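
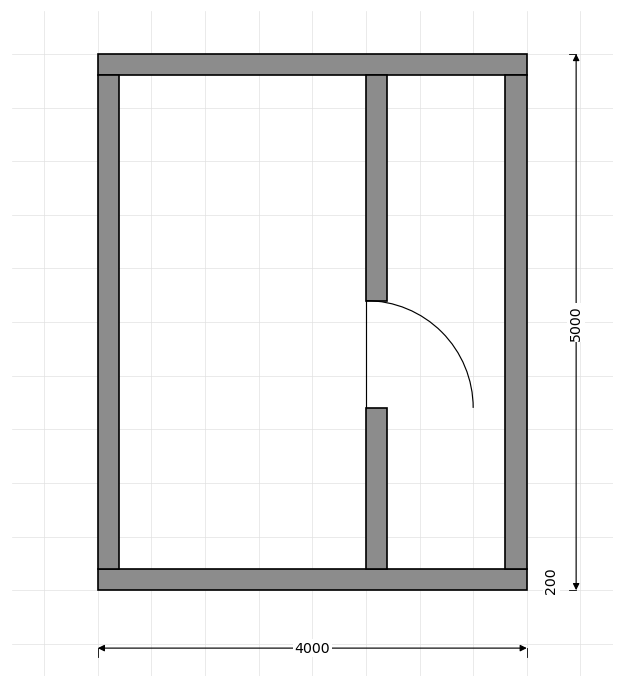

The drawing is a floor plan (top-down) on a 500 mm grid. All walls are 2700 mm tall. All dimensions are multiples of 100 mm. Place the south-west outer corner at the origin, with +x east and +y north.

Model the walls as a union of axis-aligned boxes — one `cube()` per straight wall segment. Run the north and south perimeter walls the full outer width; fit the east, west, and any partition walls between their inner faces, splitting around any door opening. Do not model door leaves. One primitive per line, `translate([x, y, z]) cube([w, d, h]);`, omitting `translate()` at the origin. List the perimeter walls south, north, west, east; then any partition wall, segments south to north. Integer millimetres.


cube([4000, 200, 2700]);
translate([0, 4800, 0]) cube([4000, 200, 2700]);
translate([0, 200, 0]) cube([200, 4600, 2700]);
translate([3800, 200, 0]) cube([200, 4600, 2700]);
translate([2500, 200, 0]) cube([200, 1500, 2700]);
translate([2500, 2700, 0]) cube([200, 2100, 2700]);


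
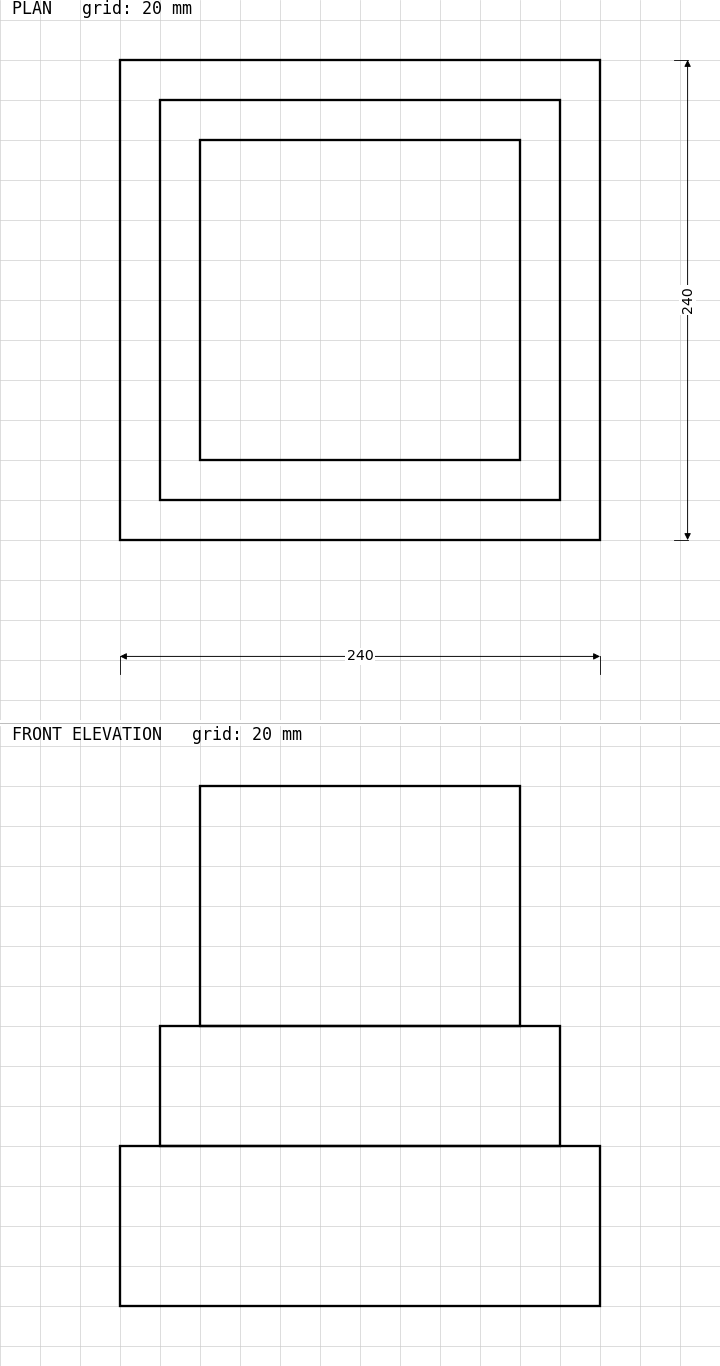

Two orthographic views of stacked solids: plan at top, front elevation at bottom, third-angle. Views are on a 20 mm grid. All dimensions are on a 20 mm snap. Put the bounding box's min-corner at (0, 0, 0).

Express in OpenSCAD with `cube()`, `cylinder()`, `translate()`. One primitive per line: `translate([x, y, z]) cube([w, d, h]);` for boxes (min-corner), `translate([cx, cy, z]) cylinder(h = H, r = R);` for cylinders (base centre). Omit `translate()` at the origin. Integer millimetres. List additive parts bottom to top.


cube([240, 240, 80]);
translate([20, 20, 80]) cube([200, 200, 60]);
translate([40, 40, 140]) cube([160, 160, 120]);


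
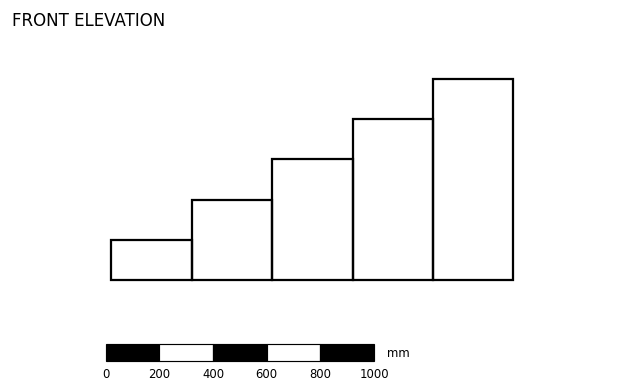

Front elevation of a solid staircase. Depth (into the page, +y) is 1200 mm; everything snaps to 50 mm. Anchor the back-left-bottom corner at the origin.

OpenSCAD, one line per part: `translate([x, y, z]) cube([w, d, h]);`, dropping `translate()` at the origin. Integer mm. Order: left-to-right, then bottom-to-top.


cube([300, 1200, 150]);
translate([300, 0, 0]) cube([300, 1200, 300]);
translate([600, 0, 0]) cube([300, 1200, 450]);
translate([900, 0, 0]) cube([300, 1200, 600]);
translate([1200, 0, 0]) cube([300, 1200, 750]);


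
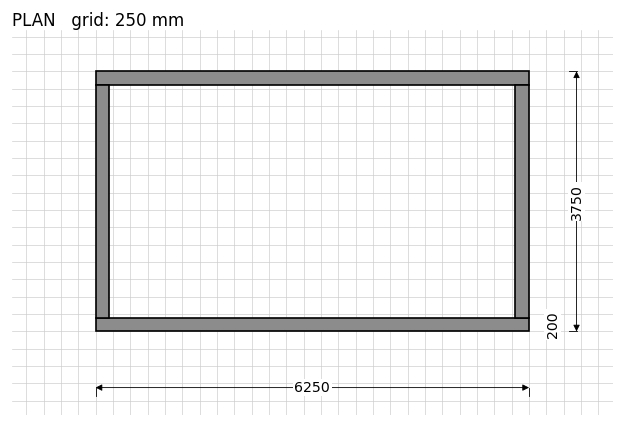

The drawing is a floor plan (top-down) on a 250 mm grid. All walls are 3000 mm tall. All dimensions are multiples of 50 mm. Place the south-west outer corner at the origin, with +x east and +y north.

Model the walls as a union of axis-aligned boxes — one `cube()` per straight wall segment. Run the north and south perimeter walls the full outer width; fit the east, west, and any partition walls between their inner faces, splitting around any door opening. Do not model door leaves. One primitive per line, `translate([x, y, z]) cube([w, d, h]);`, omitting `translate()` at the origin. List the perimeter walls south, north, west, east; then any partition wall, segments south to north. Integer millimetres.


cube([6250, 200, 3000]);
translate([0, 3550, 0]) cube([6250, 200, 3000]);
translate([0, 200, 0]) cube([200, 3350, 3000]);
translate([6050, 200, 0]) cube([200, 3350, 3000]);


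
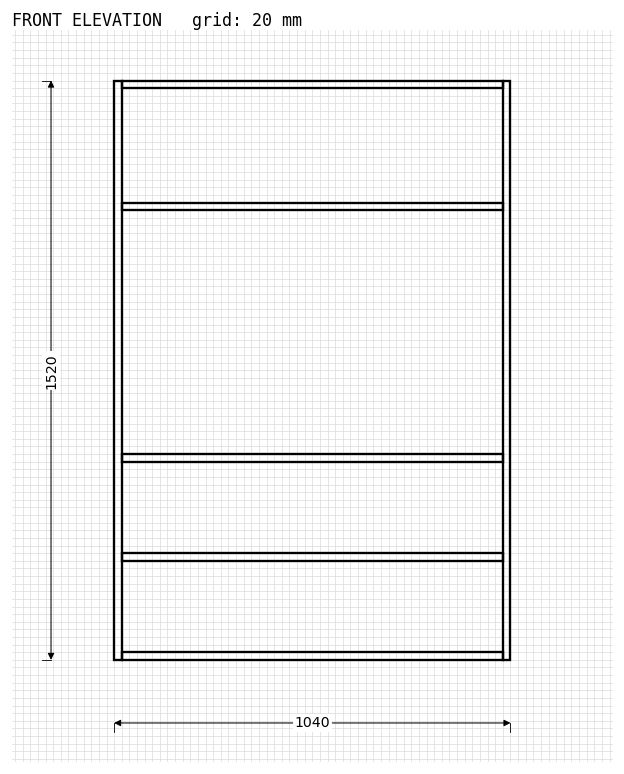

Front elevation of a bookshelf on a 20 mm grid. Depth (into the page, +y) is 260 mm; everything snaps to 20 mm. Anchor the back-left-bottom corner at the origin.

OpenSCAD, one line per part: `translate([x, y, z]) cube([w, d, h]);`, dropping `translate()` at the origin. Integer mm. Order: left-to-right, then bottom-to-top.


cube([20, 260, 1520]);
translate([20, 0, 0]) cube([1000, 260, 20]);
translate([20, 0, 260]) cube([1000, 260, 20]);
translate([20, 0, 520]) cube([1000, 260, 20]);
translate([20, 0, 1180]) cube([1000, 260, 20]);
translate([20, 0, 1500]) cube([1000, 260, 20]);
translate([1020, 0, 0]) cube([20, 260, 1520]);


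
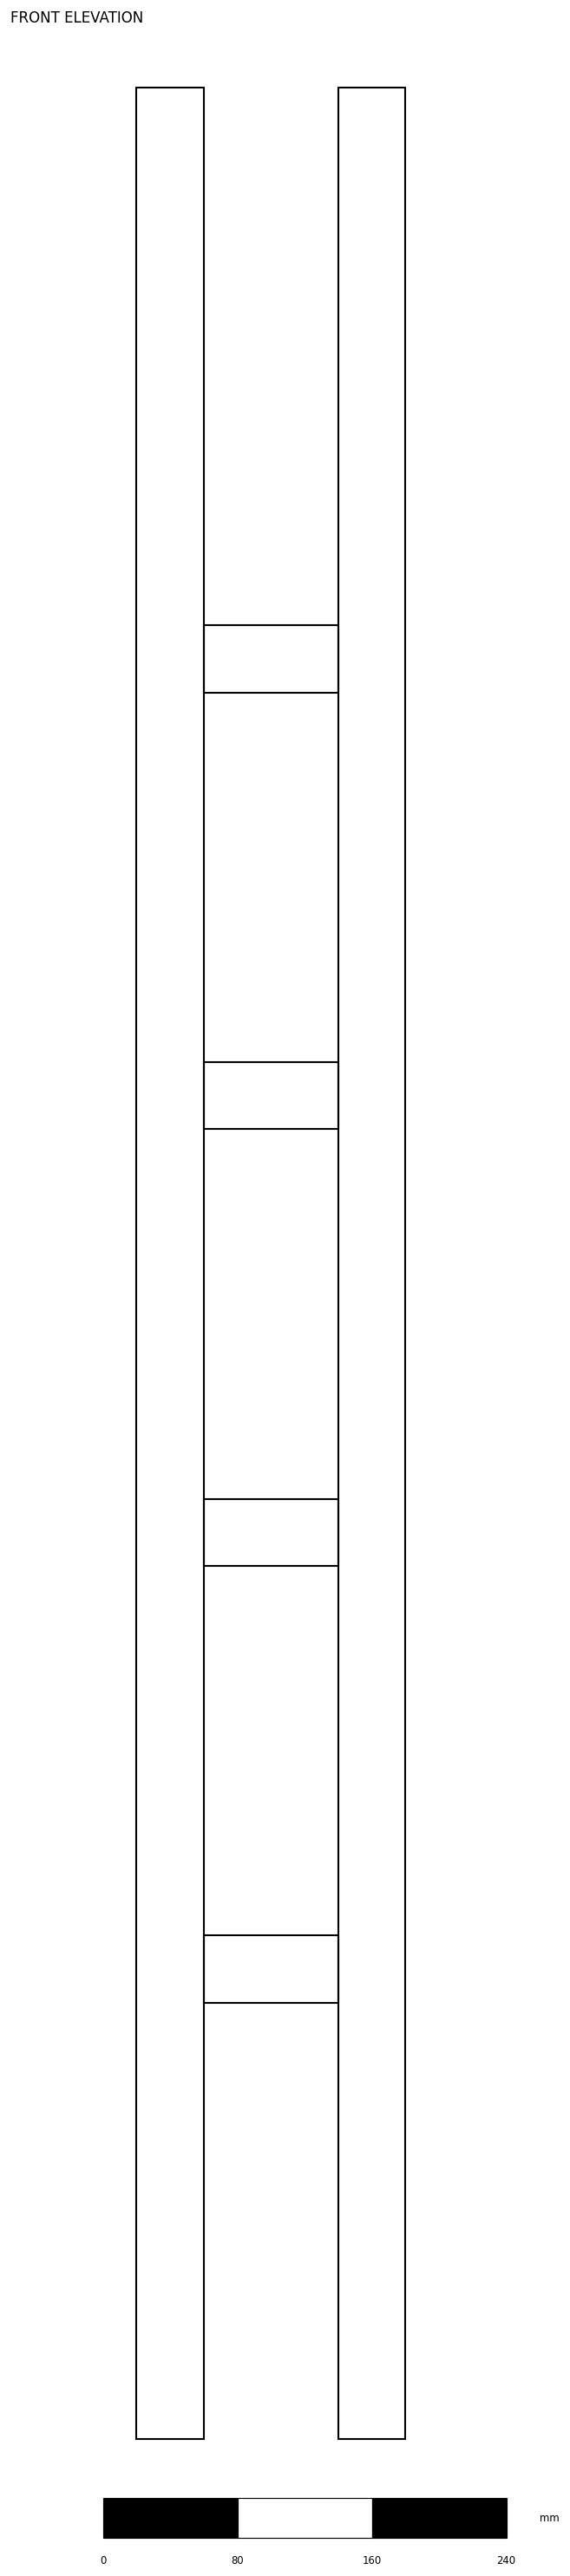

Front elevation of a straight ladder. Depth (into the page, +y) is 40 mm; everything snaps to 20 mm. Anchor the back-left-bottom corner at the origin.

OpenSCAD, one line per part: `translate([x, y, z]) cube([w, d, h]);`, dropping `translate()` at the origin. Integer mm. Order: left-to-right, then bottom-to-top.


cube([40, 40, 1400]);
translate([40, 0, 260]) cube([80, 40, 40]);
translate([40, 0, 520]) cube([80, 40, 40]);
translate([40, 0, 780]) cube([80, 40, 40]);
translate([40, 0, 1040]) cube([80, 40, 40]);
translate([120, 0, 0]) cube([40, 40, 1400]);


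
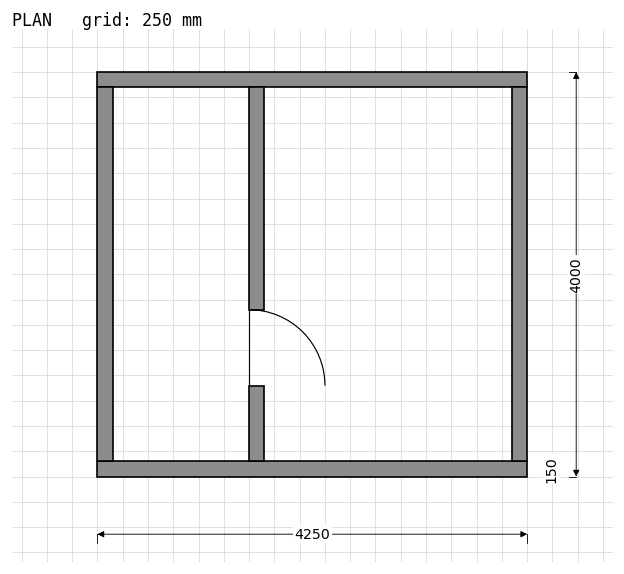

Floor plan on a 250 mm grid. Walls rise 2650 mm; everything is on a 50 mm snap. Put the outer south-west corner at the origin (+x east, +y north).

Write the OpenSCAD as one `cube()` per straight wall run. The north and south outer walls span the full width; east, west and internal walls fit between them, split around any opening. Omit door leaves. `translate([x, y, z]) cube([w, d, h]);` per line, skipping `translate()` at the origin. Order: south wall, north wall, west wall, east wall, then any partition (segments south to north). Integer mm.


cube([4250, 150, 2650]);
translate([0, 3850, 0]) cube([4250, 150, 2650]);
translate([0, 150, 0]) cube([150, 3700, 2650]);
translate([4100, 150, 0]) cube([150, 3700, 2650]);
translate([1500, 150, 0]) cube([150, 750, 2650]);
translate([1500, 1650, 0]) cube([150, 2200, 2650]);


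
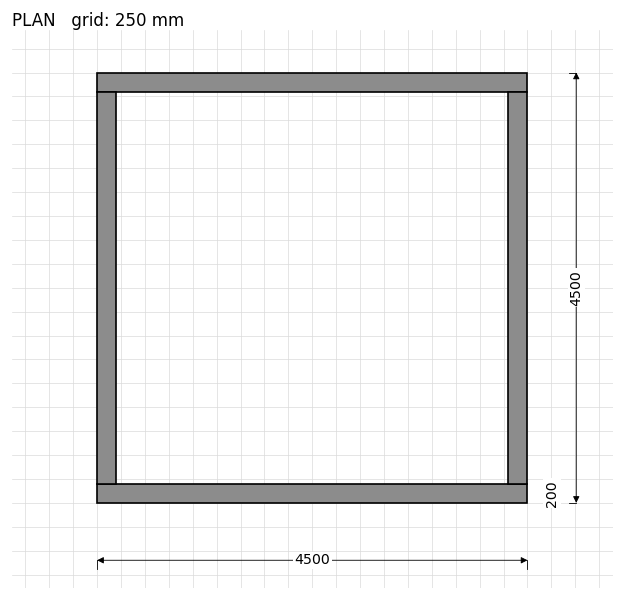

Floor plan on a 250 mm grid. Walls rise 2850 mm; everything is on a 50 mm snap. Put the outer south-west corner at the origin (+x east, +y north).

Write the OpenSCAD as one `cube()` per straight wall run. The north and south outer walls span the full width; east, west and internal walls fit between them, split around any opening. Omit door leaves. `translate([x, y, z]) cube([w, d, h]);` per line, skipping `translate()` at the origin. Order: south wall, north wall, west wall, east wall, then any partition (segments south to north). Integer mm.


cube([4500, 200, 2850]);
translate([0, 4300, 0]) cube([4500, 200, 2850]);
translate([0, 200, 0]) cube([200, 4100, 2850]);
translate([4300, 200, 0]) cube([200, 4100, 2850]);


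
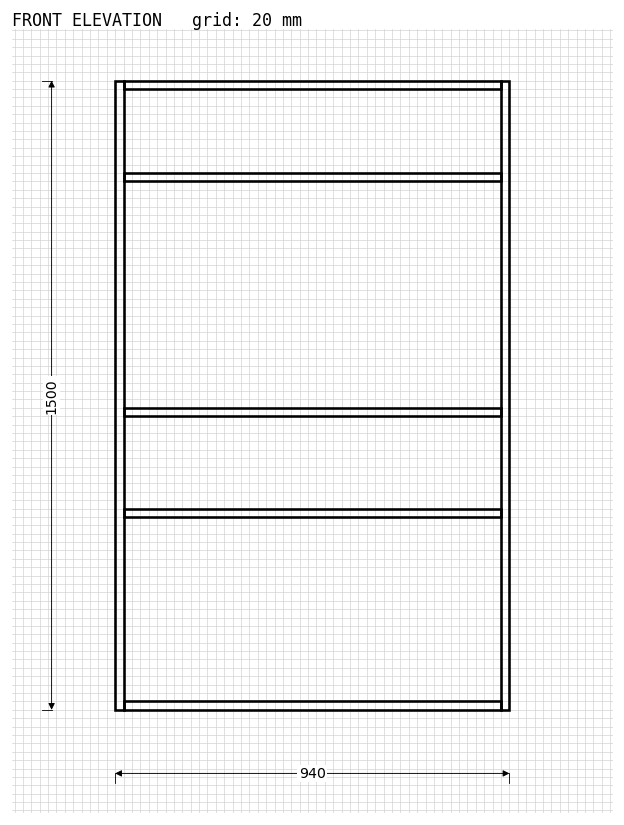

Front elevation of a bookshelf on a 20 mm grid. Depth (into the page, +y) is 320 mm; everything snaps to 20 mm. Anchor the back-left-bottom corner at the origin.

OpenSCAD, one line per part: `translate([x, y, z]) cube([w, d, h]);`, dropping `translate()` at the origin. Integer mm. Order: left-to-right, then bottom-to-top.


cube([20, 320, 1500]);
translate([20, 0, 0]) cube([900, 320, 20]);
translate([20, 0, 460]) cube([900, 320, 20]);
translate([20, 0, 700]) cube([900, 320, 20]);
translate([20, 0, 1260]) cube([900, 320, 20]);
translate([20, 0, 1480]) cube([900, 320, 20]);
translate([920, 0, 0]) cube([20, 320, 1500]);


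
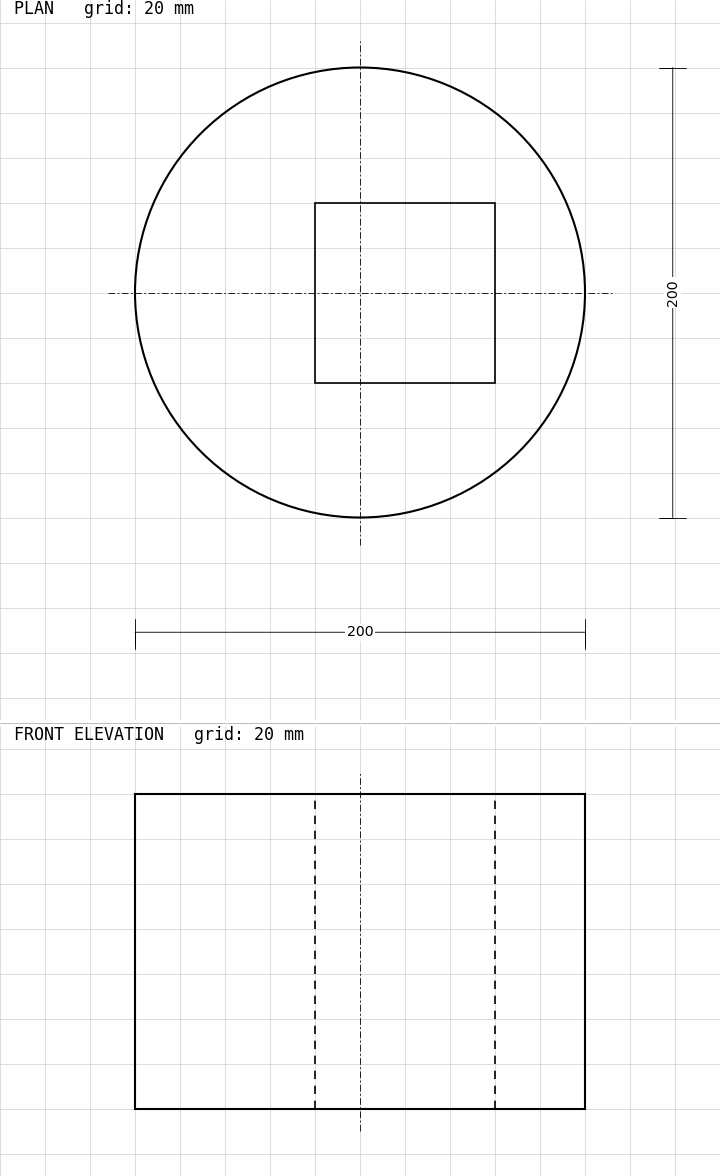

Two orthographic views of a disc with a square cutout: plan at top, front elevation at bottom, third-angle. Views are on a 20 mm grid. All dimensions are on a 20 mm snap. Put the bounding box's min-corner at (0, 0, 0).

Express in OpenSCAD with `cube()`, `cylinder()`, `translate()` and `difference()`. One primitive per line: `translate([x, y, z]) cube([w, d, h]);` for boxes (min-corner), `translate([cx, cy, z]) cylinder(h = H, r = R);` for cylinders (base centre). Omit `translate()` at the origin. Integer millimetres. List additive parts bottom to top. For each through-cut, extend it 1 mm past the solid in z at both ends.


difference() {
  translate([100, 100, 0]) cylinder(h = 140, r = 100);
  translate([80, 60, -1]) cube([80, 80, 142]);
}


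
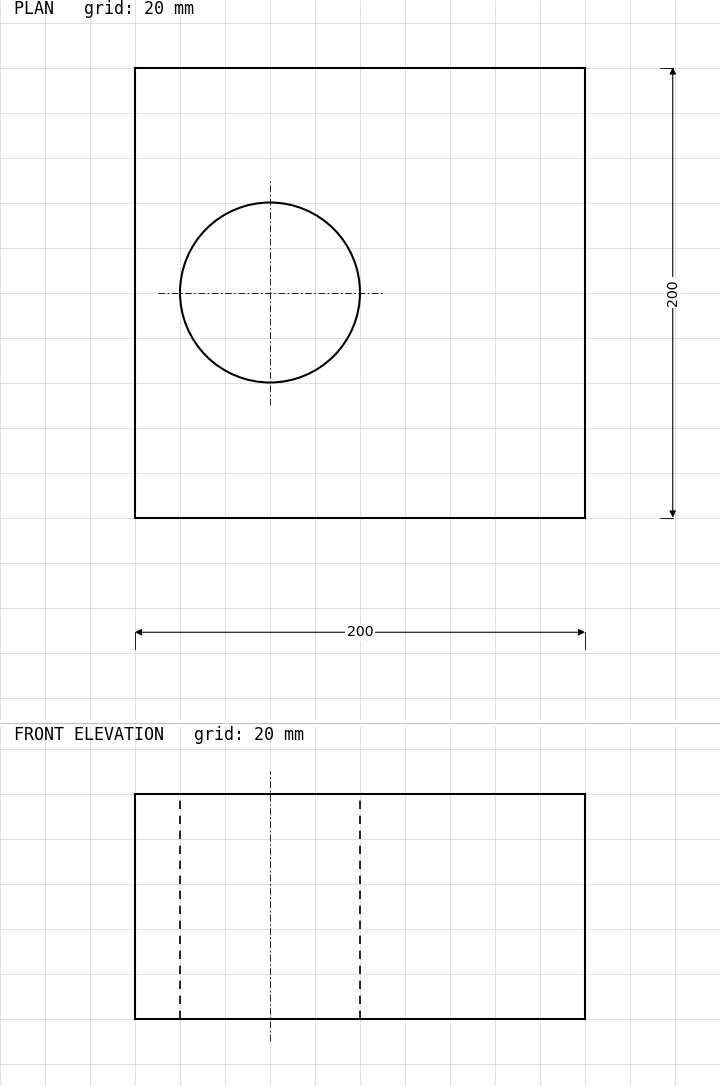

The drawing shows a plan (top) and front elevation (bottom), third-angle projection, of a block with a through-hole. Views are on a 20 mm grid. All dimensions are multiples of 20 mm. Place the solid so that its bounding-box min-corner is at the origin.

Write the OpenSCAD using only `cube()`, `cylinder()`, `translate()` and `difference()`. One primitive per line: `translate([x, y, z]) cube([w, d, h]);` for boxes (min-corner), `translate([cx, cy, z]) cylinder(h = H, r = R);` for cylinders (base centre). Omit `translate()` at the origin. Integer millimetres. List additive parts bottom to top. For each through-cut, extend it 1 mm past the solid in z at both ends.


difference() {
  cube([200, 200, 100]);
  translate([60, 100, -1]) cylinder(h = 102, r = 40);
}


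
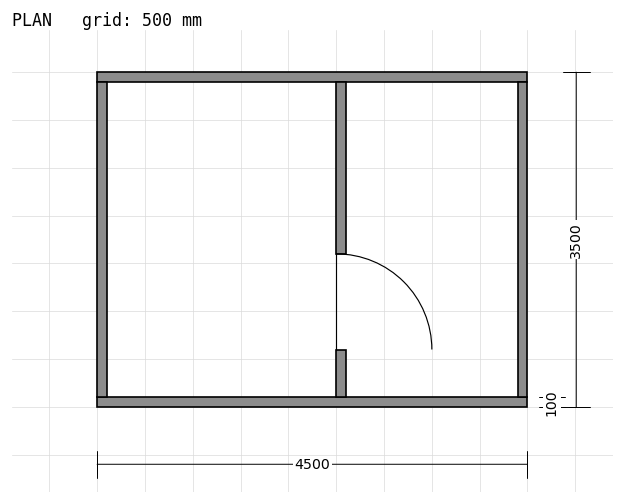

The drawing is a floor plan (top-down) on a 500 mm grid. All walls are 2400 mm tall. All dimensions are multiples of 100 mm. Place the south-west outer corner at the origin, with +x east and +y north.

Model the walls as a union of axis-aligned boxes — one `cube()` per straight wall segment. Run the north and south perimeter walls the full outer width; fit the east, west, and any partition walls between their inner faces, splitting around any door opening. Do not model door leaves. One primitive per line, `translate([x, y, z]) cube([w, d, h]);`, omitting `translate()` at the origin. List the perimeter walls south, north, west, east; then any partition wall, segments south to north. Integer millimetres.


cube([4500, 100, 2400]);
translate([0, 3400, 0]) cube([4500, 100, 2400]);
translate([0, 100, 0]) cube([100, 3300, 2400]);
translate([4400, 100, 0]) cube([100, 3300, 2400]);
translate([2500, 100, 0]) cube([100, 500, 2400]);
translate([2500, 1600, 0]) cube([100, 1800, 2400]);


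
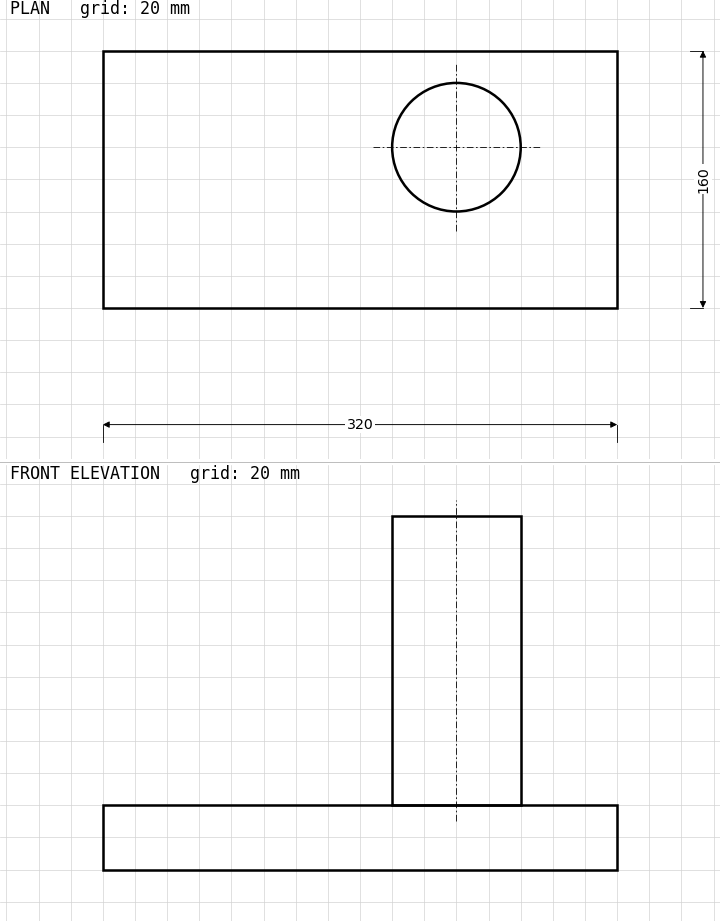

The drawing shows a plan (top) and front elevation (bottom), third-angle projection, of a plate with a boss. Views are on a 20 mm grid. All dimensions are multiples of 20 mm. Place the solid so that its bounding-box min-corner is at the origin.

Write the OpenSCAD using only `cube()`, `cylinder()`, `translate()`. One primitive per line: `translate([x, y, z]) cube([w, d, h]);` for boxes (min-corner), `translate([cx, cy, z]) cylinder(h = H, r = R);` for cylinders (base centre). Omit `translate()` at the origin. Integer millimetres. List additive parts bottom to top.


cube([320, 160, 40]);
translate([220, 100, 40]) cylinder(h = 180, r = 40);


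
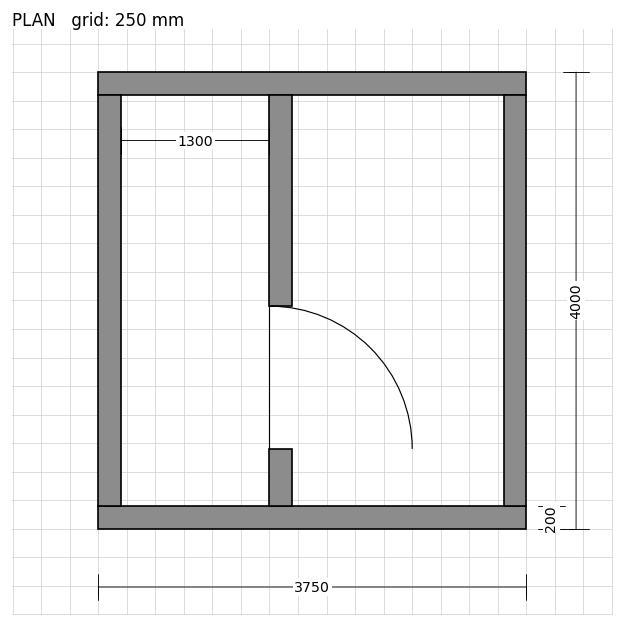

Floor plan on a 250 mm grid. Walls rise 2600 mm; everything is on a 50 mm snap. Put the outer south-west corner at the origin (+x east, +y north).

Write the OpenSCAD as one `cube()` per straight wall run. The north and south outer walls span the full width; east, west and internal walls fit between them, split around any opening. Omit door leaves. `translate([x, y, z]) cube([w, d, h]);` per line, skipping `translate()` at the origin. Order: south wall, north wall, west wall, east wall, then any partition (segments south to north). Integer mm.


cube([3750, 200, 2600]);
translate([0, 3800, 0]) cube([3750, 200, 2600]);
translate([0, 200, 0]) cube([200, 3600, 2600]);
translate([3550, 200, 0]) cube([200, 3600, 2600]);
translate([1500, 200, 0]) cube([200, 500, 2600]);
translate([1500, 1950, 0]) cube([200, 1850, 2600]);


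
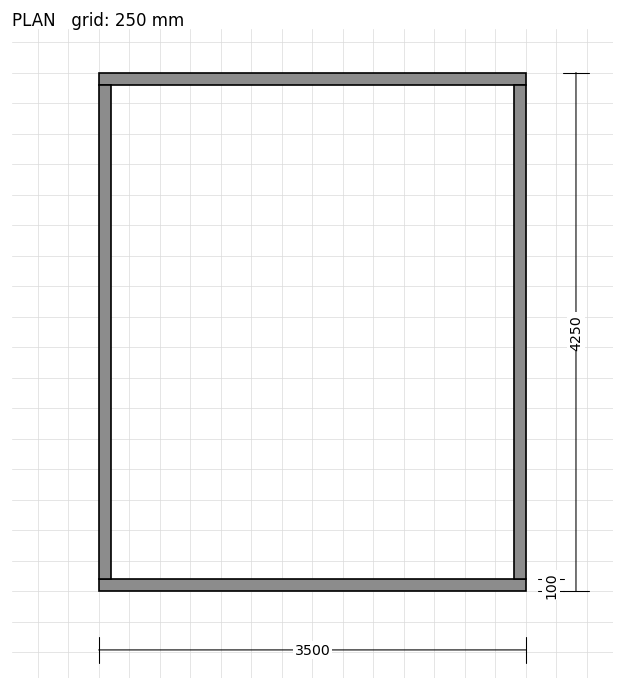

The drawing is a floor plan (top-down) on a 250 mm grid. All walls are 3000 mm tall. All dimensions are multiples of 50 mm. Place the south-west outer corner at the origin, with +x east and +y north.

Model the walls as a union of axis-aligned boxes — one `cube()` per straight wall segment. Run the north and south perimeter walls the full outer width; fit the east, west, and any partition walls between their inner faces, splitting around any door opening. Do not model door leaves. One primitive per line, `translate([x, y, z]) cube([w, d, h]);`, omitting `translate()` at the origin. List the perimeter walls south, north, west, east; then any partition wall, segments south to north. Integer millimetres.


cube([3500, 100, 3000]);
translate([0, 4150, 0]) cube([3500, 100, 3000]);
translate([0, 100, 0]) cube([100, 4050, 3000]);
translate([3400, 100, 0]) cube([100, 4050, 3000]);


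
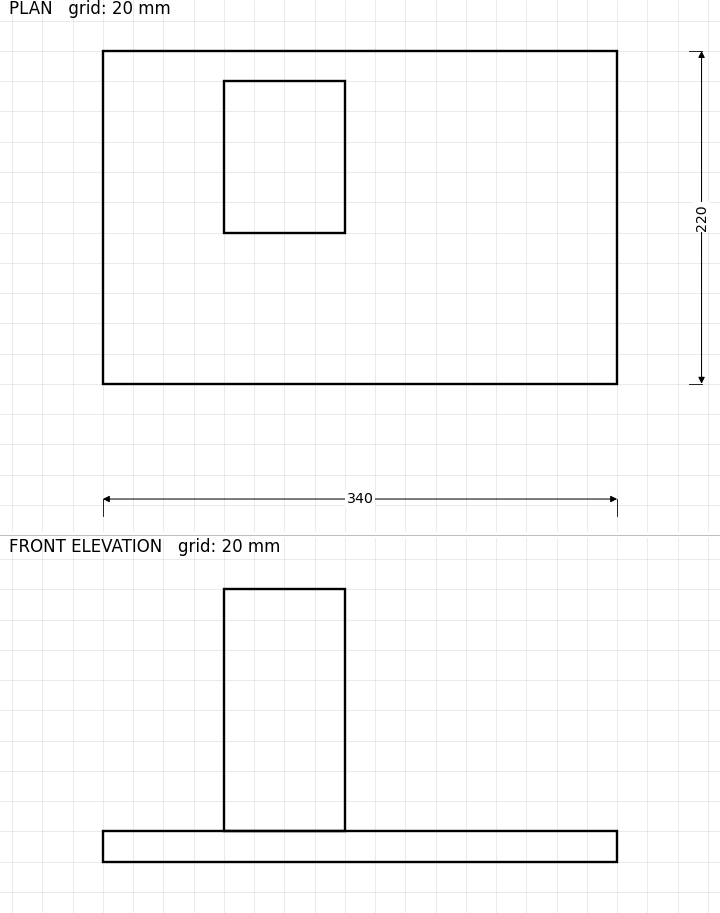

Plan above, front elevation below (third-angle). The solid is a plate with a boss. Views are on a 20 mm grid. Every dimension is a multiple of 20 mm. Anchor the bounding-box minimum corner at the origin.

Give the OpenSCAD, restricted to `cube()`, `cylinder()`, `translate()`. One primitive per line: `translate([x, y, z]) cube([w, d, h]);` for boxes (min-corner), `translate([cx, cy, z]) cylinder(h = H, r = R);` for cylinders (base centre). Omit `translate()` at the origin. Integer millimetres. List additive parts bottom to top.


cube([340, 220, 20]);
translate([80, 100, 20]) cube([80, 100, 160]);


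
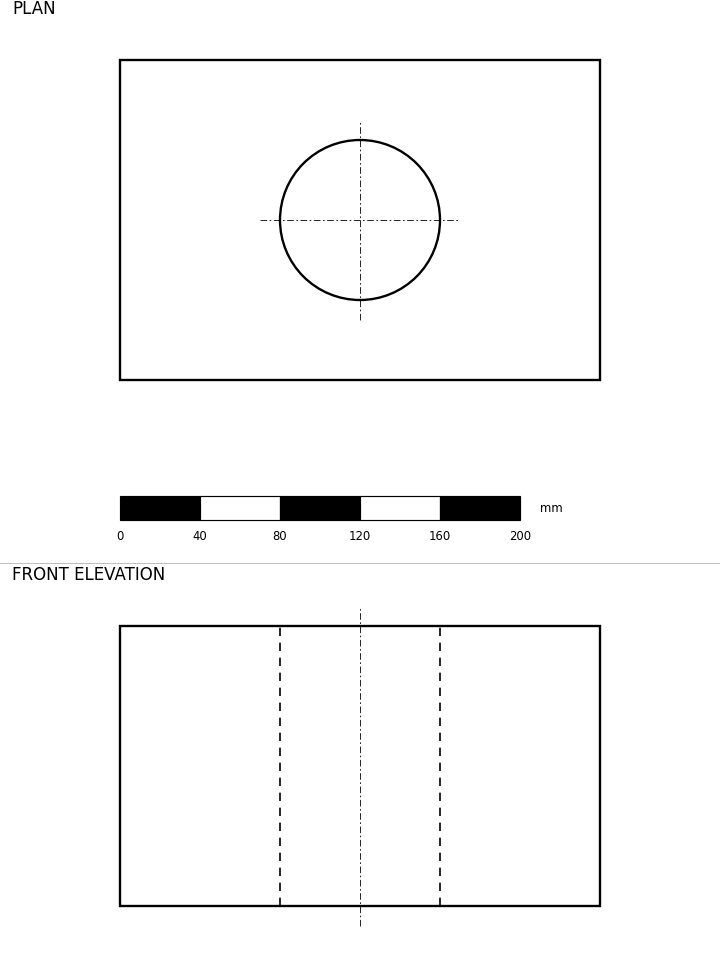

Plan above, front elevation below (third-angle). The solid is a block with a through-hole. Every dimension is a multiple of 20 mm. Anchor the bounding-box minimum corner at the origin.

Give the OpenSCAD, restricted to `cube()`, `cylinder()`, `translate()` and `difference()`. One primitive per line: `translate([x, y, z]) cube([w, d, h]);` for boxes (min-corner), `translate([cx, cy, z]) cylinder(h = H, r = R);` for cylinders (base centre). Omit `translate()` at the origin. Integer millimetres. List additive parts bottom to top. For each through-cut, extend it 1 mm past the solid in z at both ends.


difference() {
  cube([240, 160, 140]);
  translate([120, 80, -1]) cylinder(h = 142, r = 40);
}


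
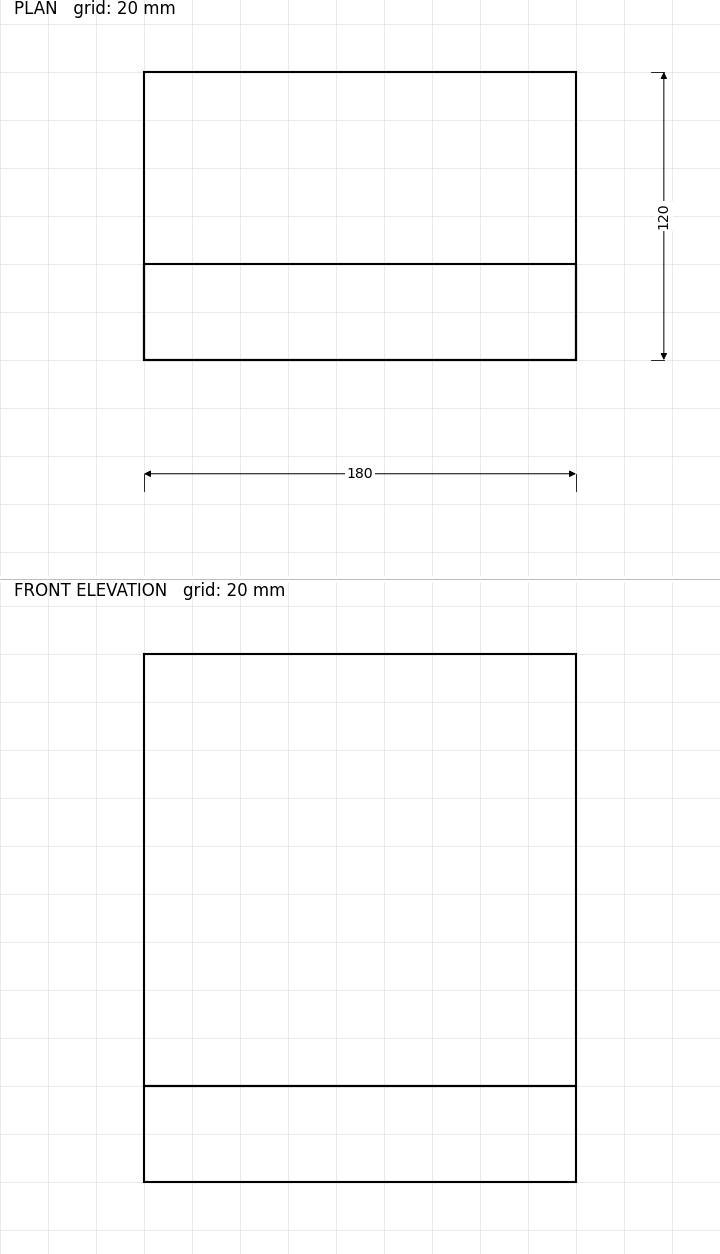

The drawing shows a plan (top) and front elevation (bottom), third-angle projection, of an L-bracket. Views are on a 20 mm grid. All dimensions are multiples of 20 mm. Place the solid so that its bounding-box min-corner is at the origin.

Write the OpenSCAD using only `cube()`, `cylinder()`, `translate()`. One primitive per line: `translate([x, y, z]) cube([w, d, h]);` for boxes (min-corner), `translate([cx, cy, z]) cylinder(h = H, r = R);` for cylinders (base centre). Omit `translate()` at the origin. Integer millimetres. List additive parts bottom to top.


cube([180, 120, 40]);
translate([0, 0, 40]) cube([180, 40, 180]);


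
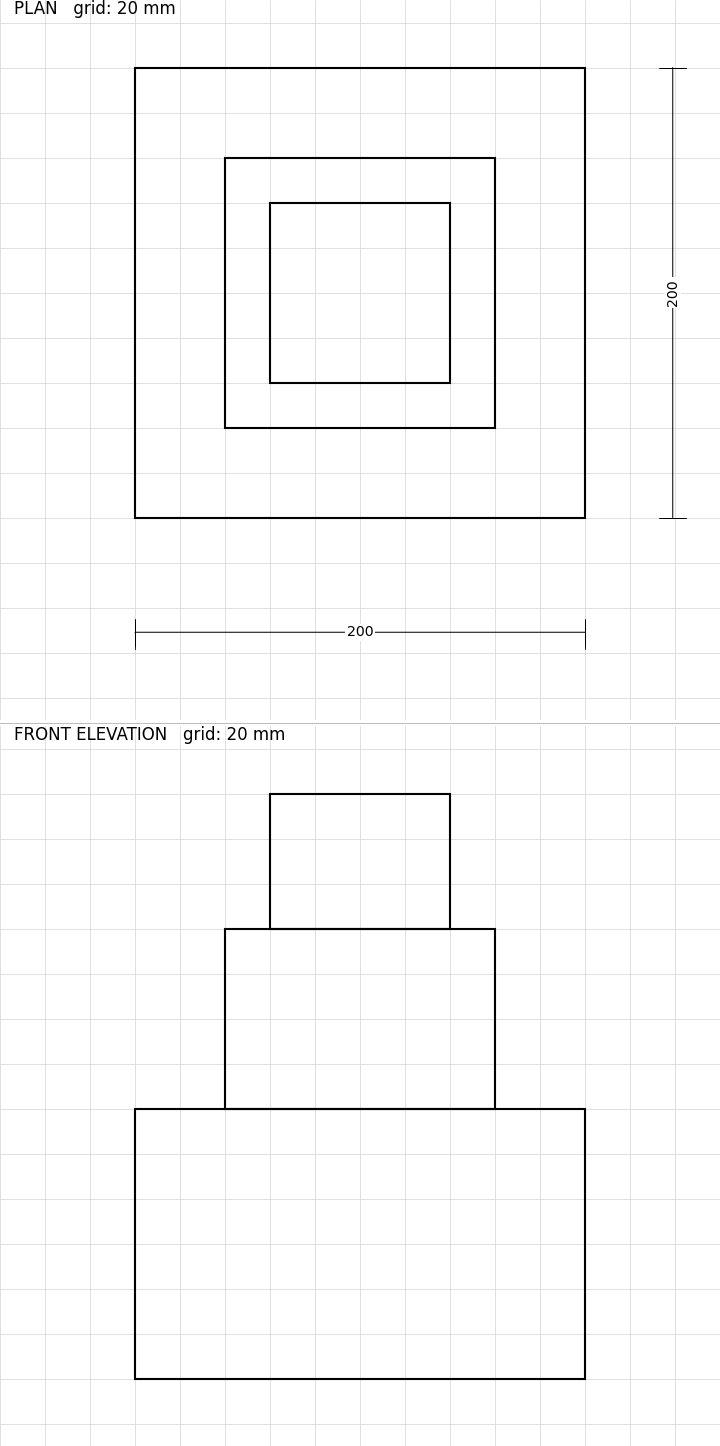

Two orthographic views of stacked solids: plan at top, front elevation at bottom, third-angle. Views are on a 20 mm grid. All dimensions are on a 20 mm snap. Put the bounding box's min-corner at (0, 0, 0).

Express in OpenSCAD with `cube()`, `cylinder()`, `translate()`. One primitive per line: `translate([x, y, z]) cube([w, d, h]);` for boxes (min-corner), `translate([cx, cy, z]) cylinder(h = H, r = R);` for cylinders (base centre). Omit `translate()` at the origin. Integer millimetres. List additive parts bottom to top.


cube([200, 200, 120]);
translate([40, 40, 120]) cube([120, 120, 80]);
translate([60, 60, 200]) cube([80, 80, 60]);


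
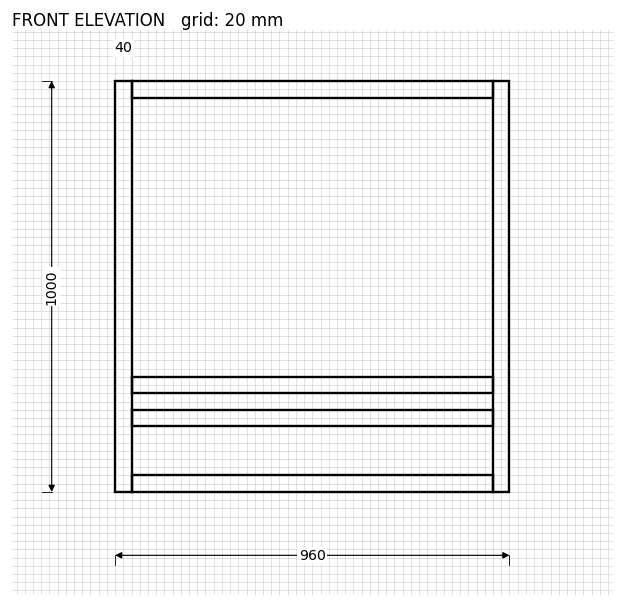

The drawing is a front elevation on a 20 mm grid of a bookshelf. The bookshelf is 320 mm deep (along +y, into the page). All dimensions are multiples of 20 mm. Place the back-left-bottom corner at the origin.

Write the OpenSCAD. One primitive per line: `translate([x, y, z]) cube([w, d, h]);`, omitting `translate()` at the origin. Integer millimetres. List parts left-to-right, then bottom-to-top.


cube([40, 320, 1000]);
translate([40, 0, 0]) cube([880, 320, 40]);
translate([40, 0, 160]) cube([880, 320, 40]);
translate([40, 0, 240]) cube([880, 320, 40]);
translate([40, 0, 960]) cube([880, 320, 40]);
translate([920, 0, 0]) cube([40, 320, 1000]);


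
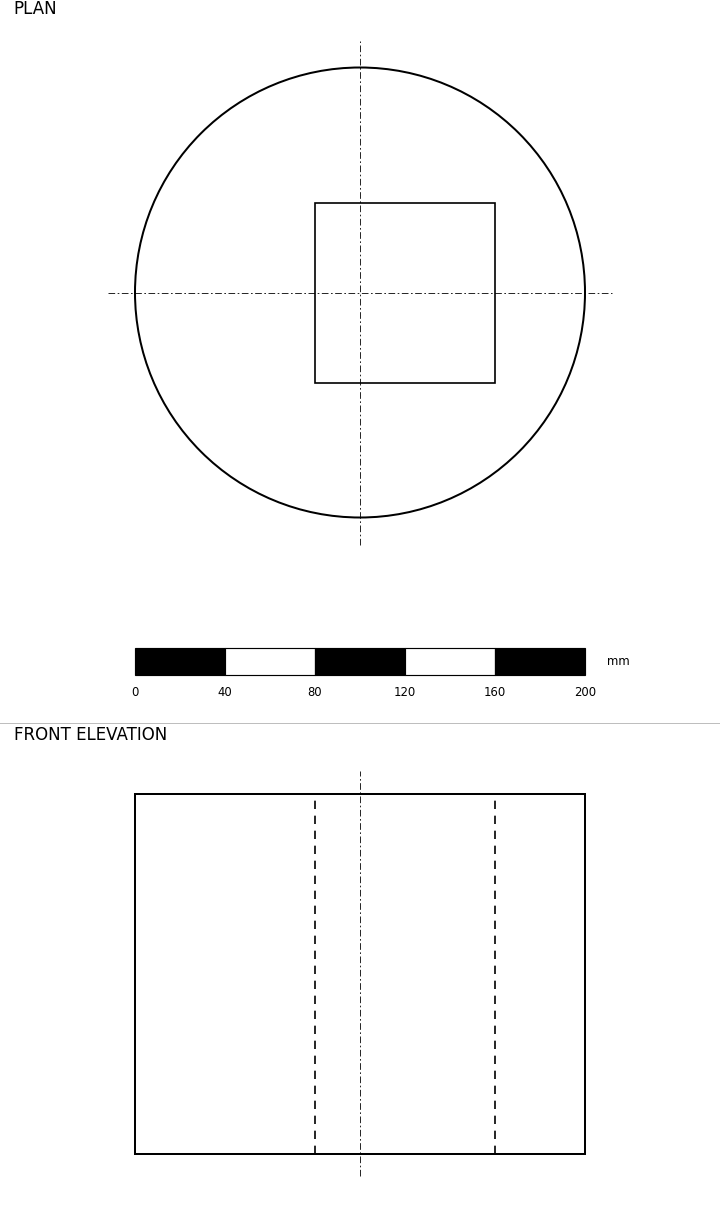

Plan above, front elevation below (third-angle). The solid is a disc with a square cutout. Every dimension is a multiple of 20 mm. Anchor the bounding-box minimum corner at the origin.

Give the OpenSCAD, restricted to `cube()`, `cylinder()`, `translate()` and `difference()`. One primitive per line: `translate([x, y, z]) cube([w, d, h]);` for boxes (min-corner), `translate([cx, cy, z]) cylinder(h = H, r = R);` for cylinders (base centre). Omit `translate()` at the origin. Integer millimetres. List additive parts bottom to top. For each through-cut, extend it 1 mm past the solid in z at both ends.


difference() {
  translate([100, 100, 0]) cylinder(h = 160, r = 100);
  translate([80, 60, -1]) cube([80, 80, 162]);
}


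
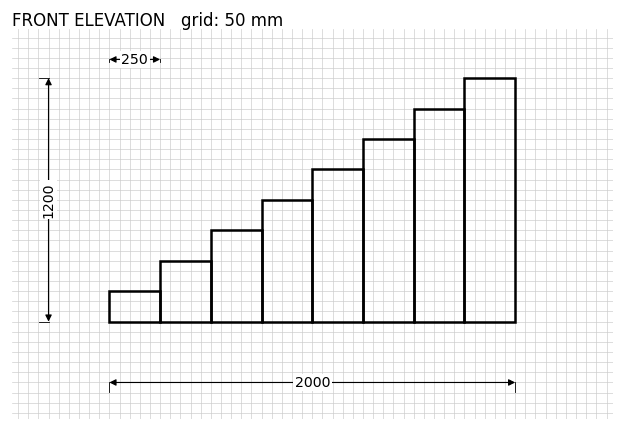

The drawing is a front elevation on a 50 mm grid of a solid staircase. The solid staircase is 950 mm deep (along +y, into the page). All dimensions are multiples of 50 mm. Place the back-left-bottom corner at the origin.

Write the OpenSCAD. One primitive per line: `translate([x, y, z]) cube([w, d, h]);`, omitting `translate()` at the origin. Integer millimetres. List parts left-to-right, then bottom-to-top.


cube([250, 950, 150]);
translate([250, 0, 0]) cube([250, 950, 300]);
translate([500, 0, 0]) cube([250, 950, 450]);
translate([750, 0, 0]) cube([250, 950, 600]);
translate([1000, 0, 0]) cube([250, 950, 750]);
translate([1250, 0, 0]) cube([250, 950, 900]);
translate([1500, 0, 0]) cube([250, 950, 1050]);
translate([1750, 0, 0]) cube([250, 950, 1200]);


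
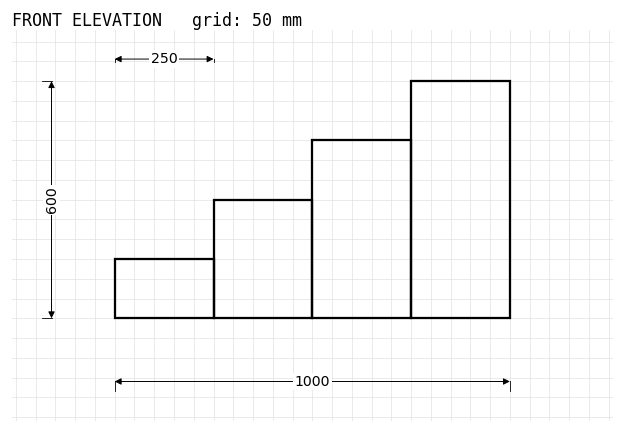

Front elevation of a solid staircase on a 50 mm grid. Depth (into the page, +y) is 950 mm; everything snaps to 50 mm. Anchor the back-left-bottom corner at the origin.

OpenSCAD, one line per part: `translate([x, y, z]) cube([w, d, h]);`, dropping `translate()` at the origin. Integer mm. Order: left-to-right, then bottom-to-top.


cube([250, 950, 150]);
translate([250, 0, 0]) cube([250, 950, 300]);
translate([500, 0, 0]) cube([250, 950, 450]);
translate([750, 0, 0]) cube([250, 950, 600]);


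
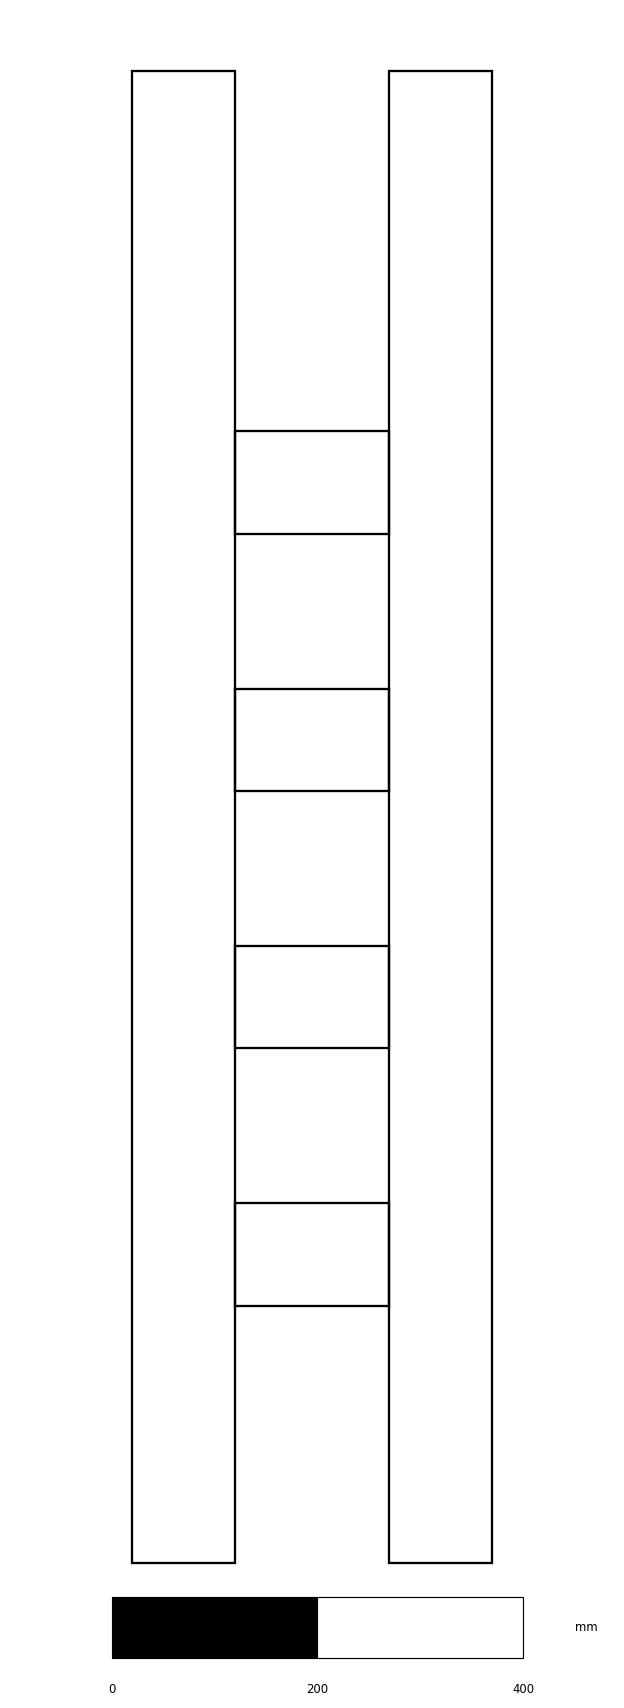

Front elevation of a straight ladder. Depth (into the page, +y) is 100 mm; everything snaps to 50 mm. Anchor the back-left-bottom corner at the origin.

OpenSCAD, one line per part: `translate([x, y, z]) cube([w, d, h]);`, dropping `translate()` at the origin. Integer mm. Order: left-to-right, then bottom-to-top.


cube([100, 100, 1450]);
translate([100, 0, 250]) cube([150, 100, 100]);
translate([100, 0, 500]) cube([150, 100, 100]);
translate([100, 0, 750]) cube([150, 100, 100]);
translate([100, 0, 1000]) cube([150, 100, 100]);
translate([250, 0, 0]) cube([100, 100, 1450]);


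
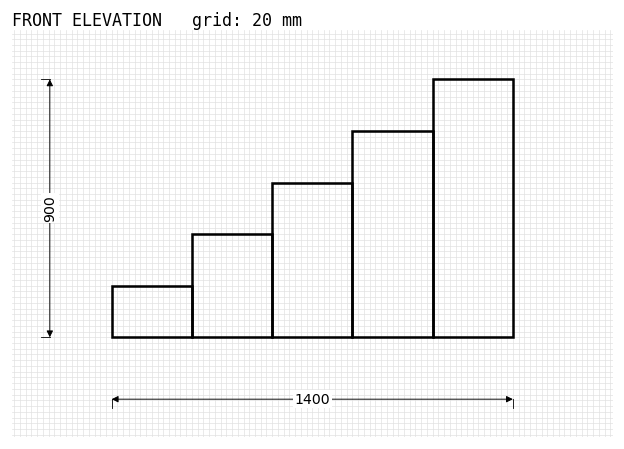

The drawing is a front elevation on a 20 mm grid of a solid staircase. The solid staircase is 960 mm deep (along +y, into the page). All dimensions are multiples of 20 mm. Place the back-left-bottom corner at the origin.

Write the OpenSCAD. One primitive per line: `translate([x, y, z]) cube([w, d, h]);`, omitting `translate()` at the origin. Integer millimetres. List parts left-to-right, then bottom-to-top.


cube([280, 960, 180]);
translate([280, 0, 0]) cube([280, 960, 360]);
translate([560, 0, 0]) cube([280, 960, 540]);
translate([840, 0, 0]) cube([280, 960, 720]);
translate([1120, 0, 0]) cube([280, 960, 900]);


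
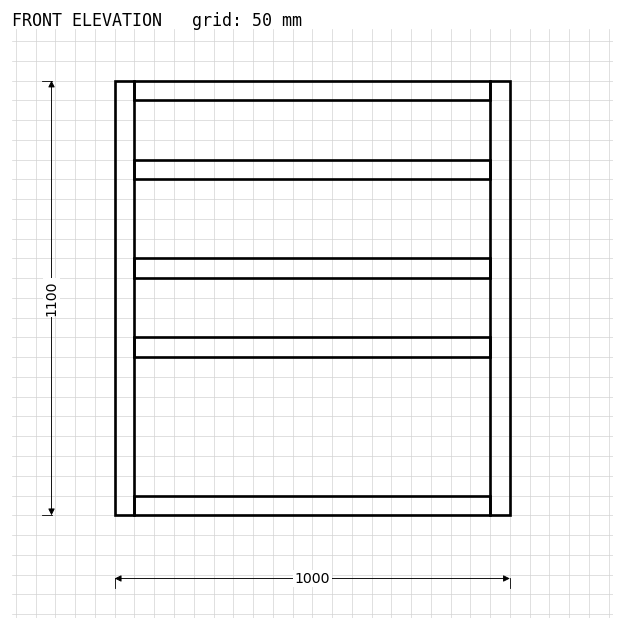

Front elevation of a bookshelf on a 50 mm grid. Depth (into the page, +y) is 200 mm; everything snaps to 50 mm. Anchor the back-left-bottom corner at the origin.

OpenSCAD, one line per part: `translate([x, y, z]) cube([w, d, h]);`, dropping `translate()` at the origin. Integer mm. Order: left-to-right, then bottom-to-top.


cube([50, 200, 1100]);
translate([50, 0, 0]) cube([900, 200, 50]);
translate([50, 0, 400]) cube([900, 200, 50]);
translate([50, 0, 600]) cube([900, 200, 50]);
translate([50, 0, 850]) cube([900, 200, 50]);
translate([50, 0, 1050]) cube([900, 200, 50]);
translate([950, 0, 0]) cube([50, 200, 1100]);


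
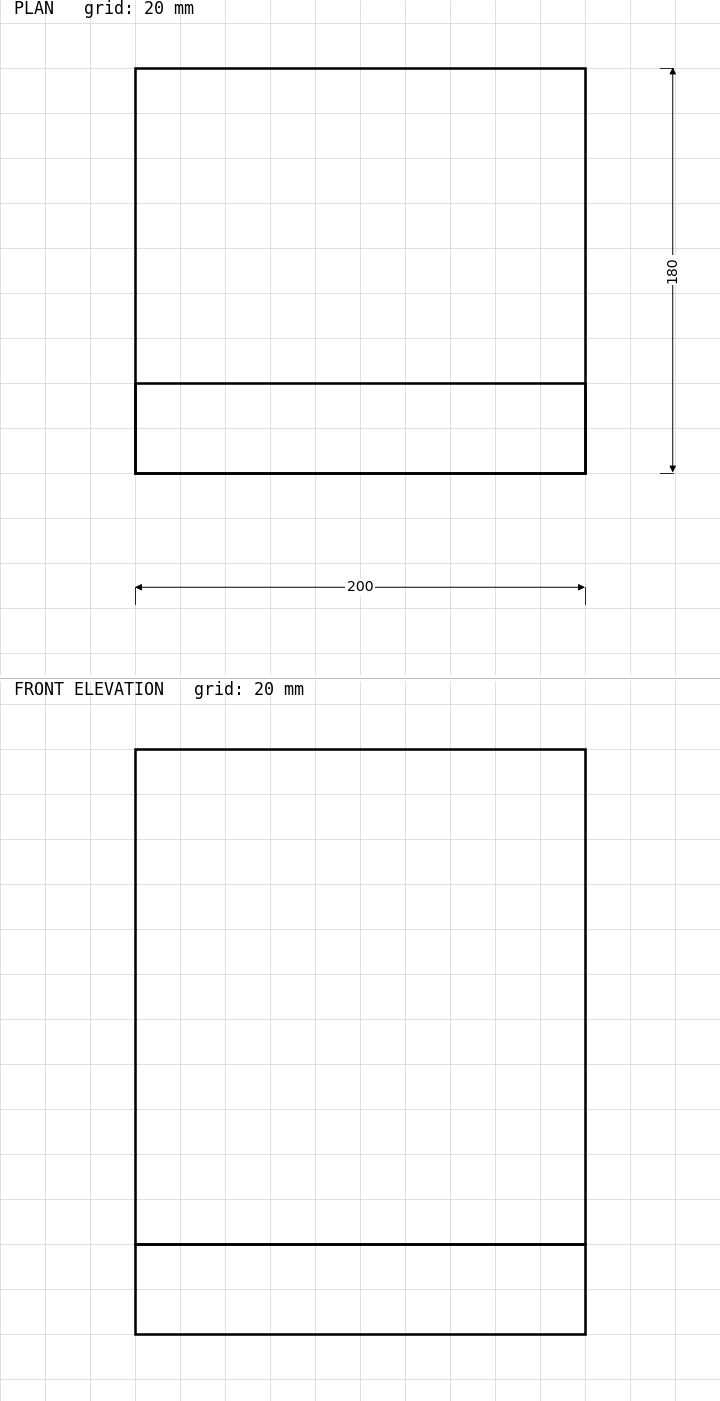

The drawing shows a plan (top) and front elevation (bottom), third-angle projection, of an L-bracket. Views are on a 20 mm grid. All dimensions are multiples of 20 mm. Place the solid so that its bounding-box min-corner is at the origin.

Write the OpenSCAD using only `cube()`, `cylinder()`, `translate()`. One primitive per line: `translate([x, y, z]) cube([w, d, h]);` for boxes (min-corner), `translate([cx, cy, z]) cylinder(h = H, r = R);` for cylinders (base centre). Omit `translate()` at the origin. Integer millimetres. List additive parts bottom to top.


cube([200, 180, 40]);
translate([0, 0, 40]) cube([200, 40, 220]);


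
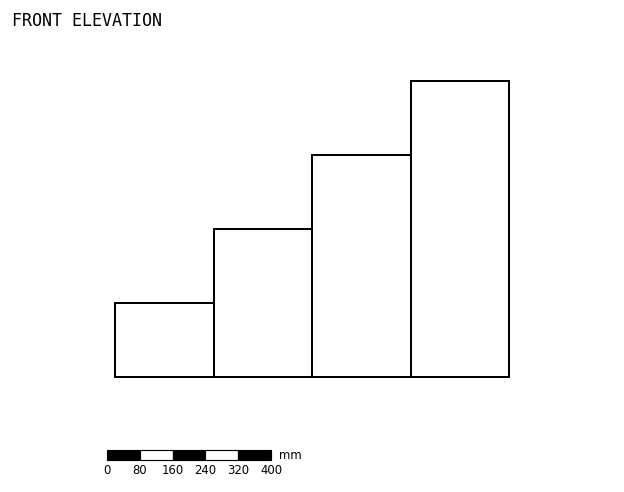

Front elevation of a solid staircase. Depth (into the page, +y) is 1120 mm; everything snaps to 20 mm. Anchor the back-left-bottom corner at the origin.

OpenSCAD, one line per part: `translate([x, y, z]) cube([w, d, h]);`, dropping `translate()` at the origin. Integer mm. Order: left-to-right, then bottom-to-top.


cube([240, 1120, 180]);
translate([240, 0, 0]) cube([240, 1120, 360]);
translate([480, 0, 0]) cube([240, 1120, 540]);
translate([720, 0, 0]) cube([240, 1120, 720]);


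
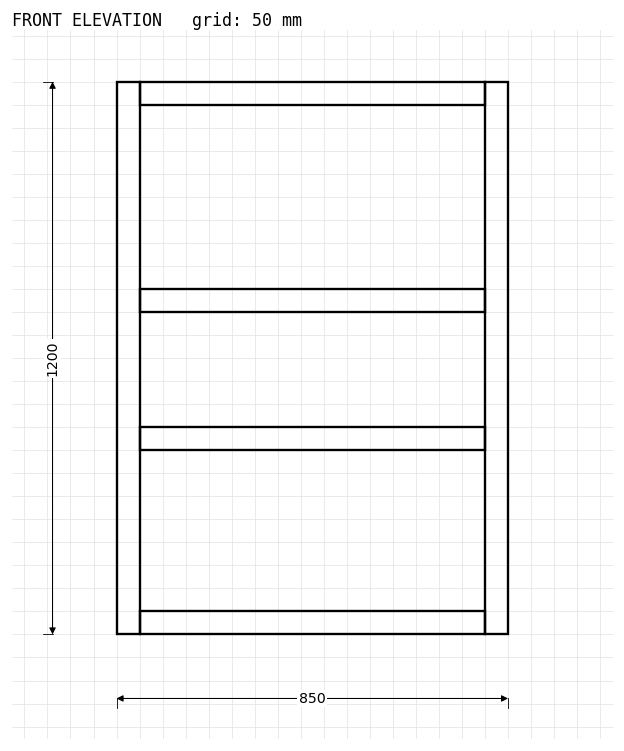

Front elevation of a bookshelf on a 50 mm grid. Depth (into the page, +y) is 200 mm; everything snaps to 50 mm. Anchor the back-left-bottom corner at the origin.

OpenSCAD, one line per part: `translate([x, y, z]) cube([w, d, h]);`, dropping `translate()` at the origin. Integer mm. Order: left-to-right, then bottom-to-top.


cube([50, 200, 1200]);
translate([50, 0, 0]) cube([750, 200, 50]);
translate([50, 0, 400]) cube([750, 200, 50]);
translate([50, 0, 700]) cube([750, 200, 50]);
translate([50, 0, 1150]) cube([750, 200, 50]);
translate([800, 0, 0]) cube([50, 200, 1200]);


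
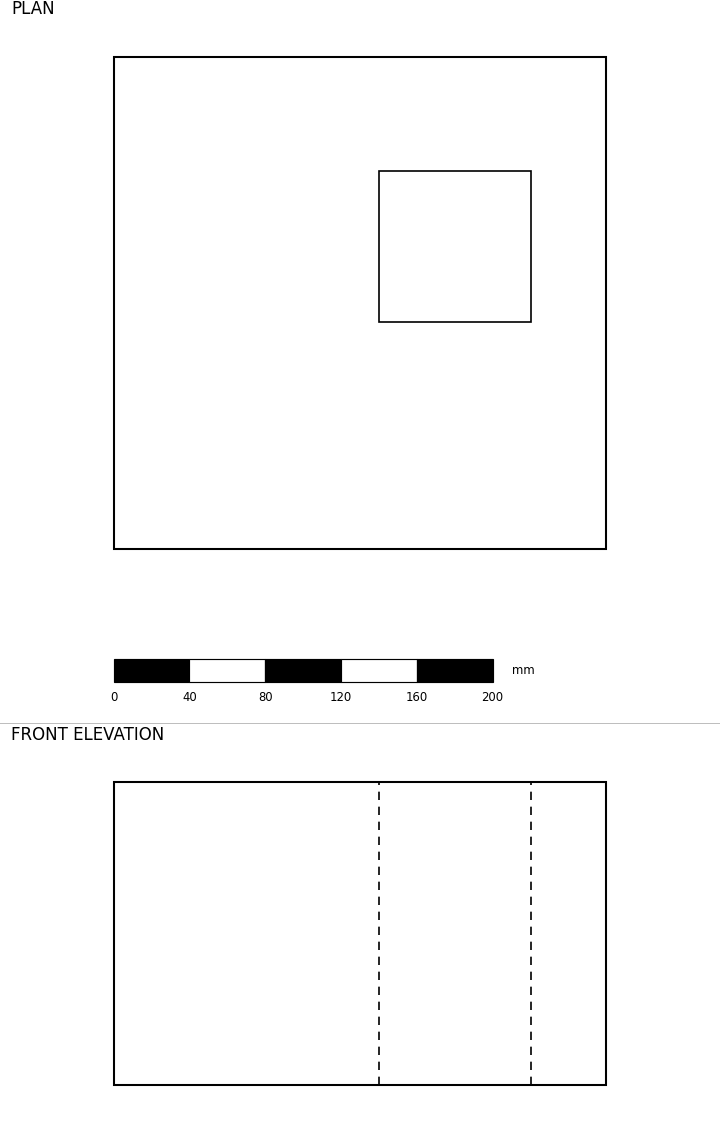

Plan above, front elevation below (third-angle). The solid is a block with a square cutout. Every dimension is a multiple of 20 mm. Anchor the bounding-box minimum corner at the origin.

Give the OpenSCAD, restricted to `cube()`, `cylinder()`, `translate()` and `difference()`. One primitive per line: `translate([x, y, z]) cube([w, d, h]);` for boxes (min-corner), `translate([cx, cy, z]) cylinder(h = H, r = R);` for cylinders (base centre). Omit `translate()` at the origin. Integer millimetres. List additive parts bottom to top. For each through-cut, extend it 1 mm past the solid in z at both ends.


difference() {
  cube([260, 260, 160]);
  translate([140, 120, -1]) cube([80, 80, 162]);
}


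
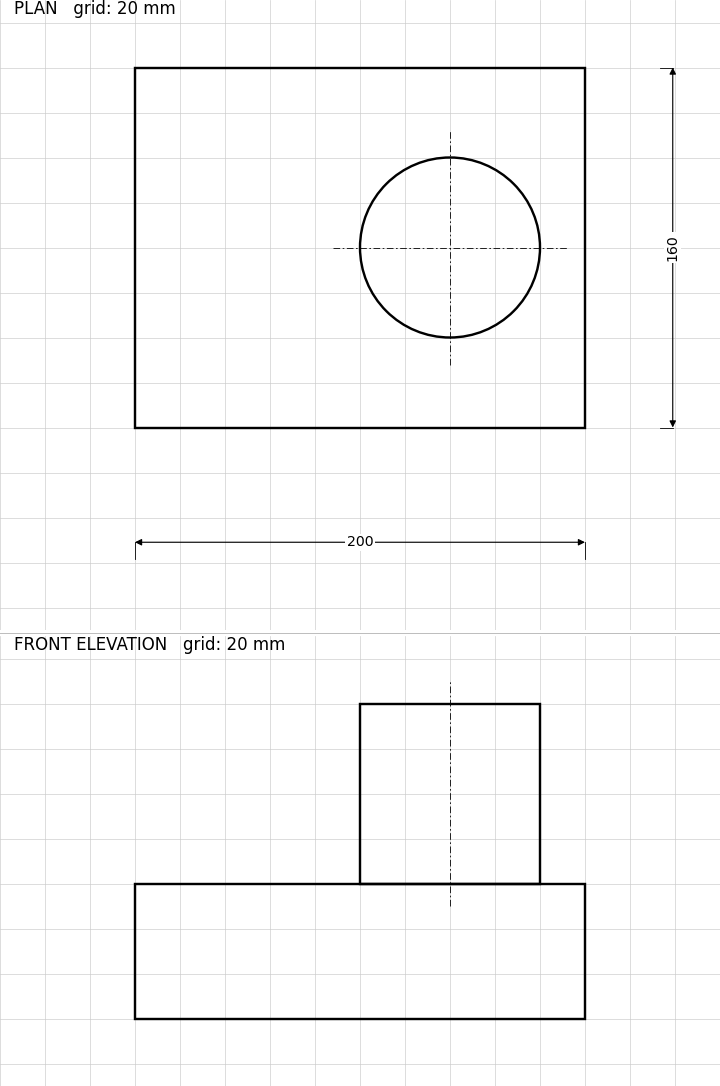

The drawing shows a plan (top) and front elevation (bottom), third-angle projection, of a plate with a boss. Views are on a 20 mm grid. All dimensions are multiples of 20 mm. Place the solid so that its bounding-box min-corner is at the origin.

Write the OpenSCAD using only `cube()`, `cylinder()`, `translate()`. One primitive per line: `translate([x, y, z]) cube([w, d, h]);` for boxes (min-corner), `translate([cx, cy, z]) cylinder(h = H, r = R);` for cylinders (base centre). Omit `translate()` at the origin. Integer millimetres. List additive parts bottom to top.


cube([200, 160, 60]);
translate([140, 80, 60]) cylinder(h = 80, r = 40);


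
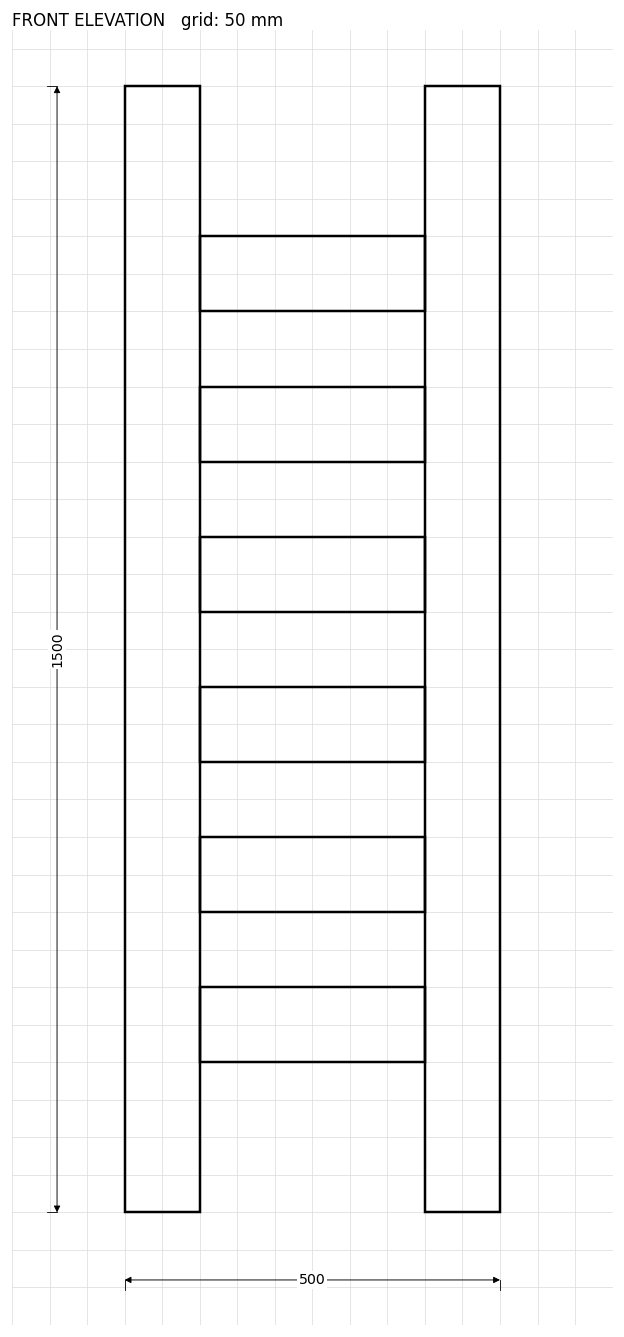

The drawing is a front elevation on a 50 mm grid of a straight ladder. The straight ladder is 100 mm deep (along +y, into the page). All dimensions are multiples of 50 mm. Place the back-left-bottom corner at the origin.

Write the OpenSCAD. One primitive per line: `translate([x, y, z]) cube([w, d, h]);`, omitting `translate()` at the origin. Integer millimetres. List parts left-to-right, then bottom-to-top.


cube([100, 100, 1500]);
translate([100, 0, 200]) cube([300, 100, 100]);
translate([100, 0, 400]) cube([300, 100, 100]);
translate([100, 0, 600]) cube([300, 100, 100]);
translate([100, 0, 800]) cube([300, 100, 100]);
translate([100, 0, 1000]) cube([300, 100, 100]);
translate([100, 0, 1200]) cube([300, 100, 100]);
translate([400, 0, 0]) cube([100, 100, 1500]);


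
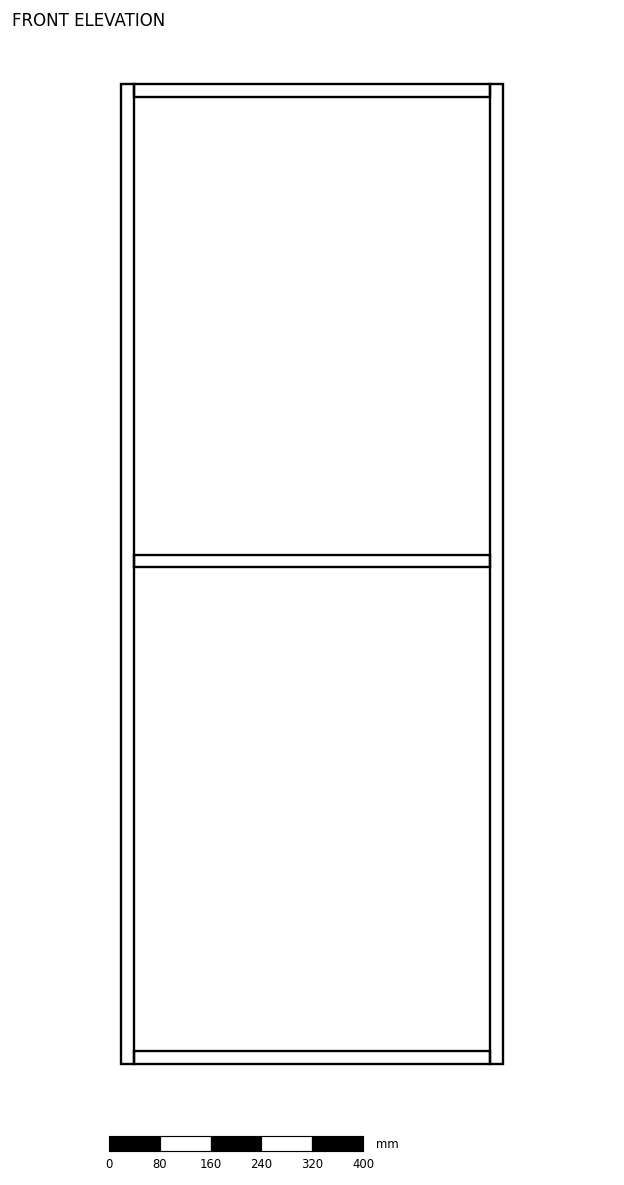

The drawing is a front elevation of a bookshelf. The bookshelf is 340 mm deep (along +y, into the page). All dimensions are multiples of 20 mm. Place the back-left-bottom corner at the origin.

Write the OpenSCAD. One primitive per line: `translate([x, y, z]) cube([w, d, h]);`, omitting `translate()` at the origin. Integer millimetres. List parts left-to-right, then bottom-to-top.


cube([20, 340, 1540]);
translate([20, 0, 0]) cube([560, 340, 20]);
translate([20, 0, 780]) cube([560, 340, 20]);
translate([20, 0, 1520]) cube([560, 340, 20]);
translate([580, 0, 0]) cube([20, 340, 1540]);


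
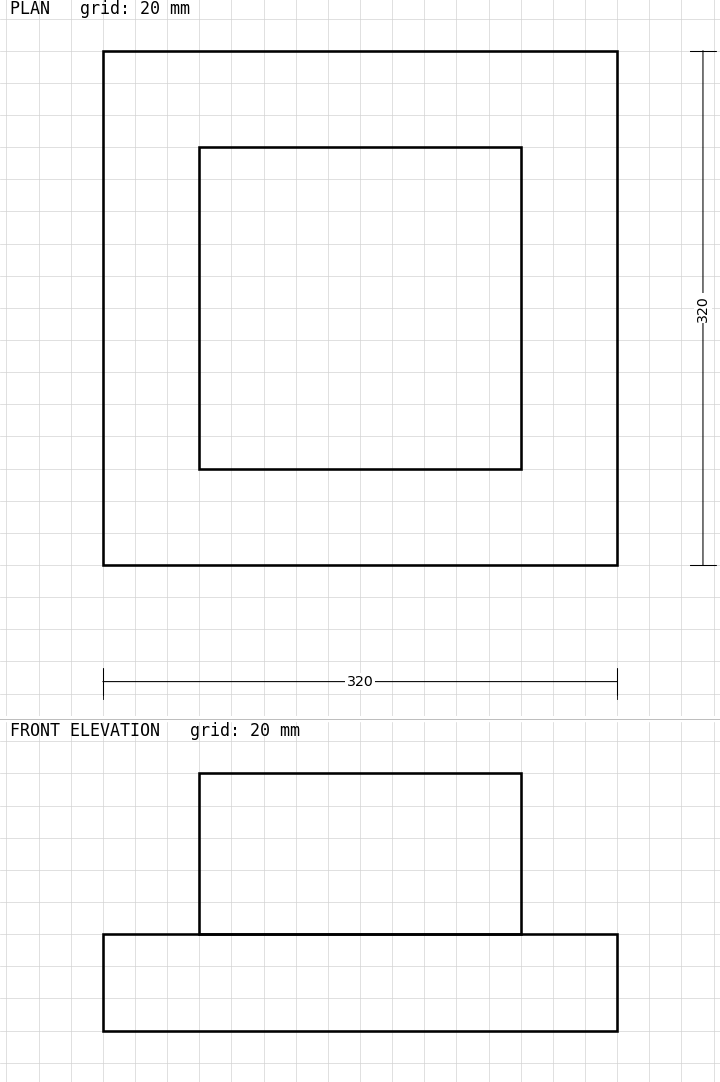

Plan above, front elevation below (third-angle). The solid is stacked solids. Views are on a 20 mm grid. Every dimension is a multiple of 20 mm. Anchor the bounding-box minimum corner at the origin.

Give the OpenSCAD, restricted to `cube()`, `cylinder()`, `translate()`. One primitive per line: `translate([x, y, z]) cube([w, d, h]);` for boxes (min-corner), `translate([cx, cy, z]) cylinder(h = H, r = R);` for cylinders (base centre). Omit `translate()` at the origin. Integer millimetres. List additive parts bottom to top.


cube([320, 320, 60]);
translate([60, 60, 60]) cube([200, 200, 100]);


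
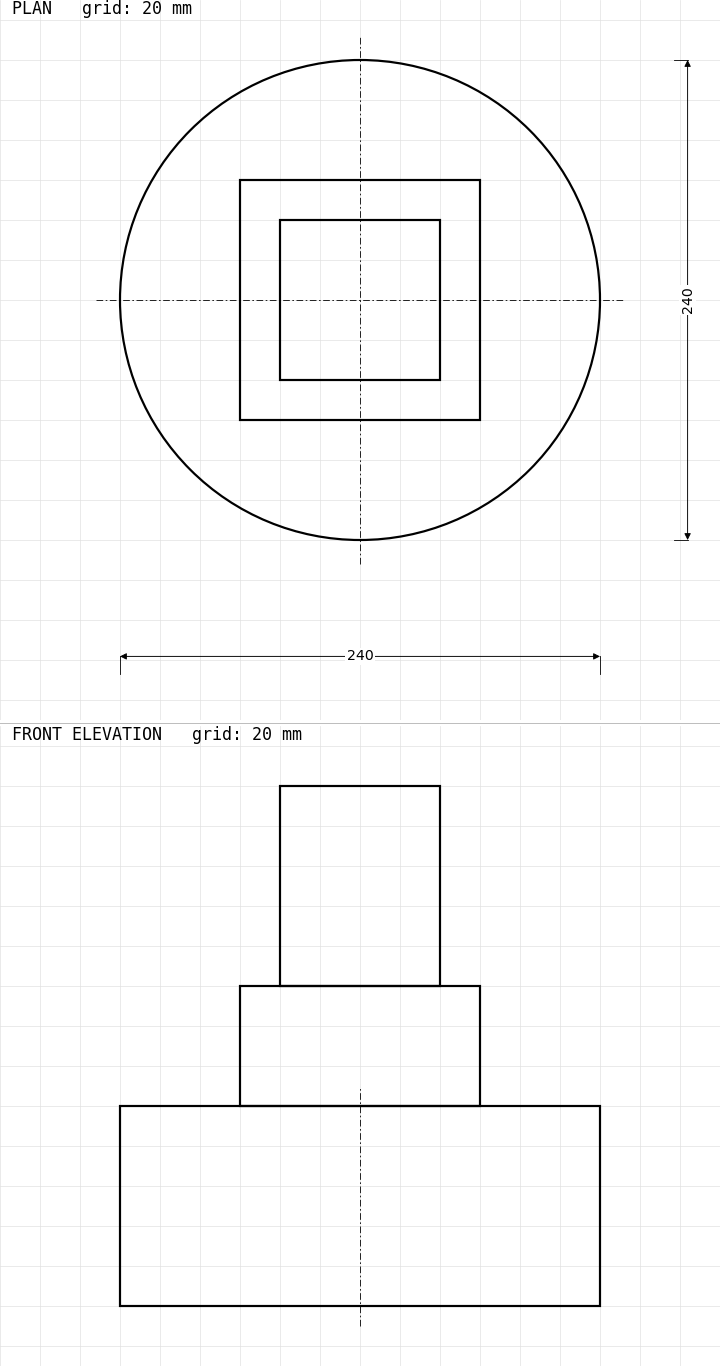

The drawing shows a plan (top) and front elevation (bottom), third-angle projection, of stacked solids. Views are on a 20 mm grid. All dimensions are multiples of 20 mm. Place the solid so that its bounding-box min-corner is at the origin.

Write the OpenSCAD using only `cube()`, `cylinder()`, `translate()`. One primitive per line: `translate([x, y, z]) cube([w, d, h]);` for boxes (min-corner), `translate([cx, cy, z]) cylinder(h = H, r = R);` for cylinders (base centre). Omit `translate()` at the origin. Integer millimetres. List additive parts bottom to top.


translate([120, 120, 0]) cylinder(h = 100, r = 120);
translate([60, 60, 100]) cube([120, 120, 60]);
translate([80, 80, 160]) cube([80, 80, 100]);
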